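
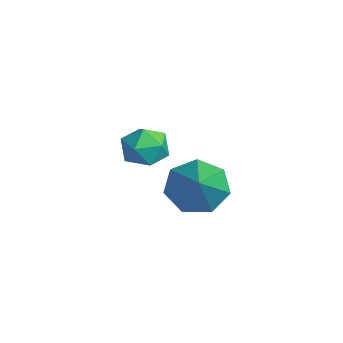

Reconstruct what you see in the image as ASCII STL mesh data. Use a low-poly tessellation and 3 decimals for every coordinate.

solid 
facet normal -0.416 0.385 0.824
outer loop
vertex 0.523 -0.501 0.421
vertex -0.001 -1.032 0.405
vertex 0.635 -1.146 0.779
endloop
endfacet
facet normal 0.289 0.502 0.815
outer loop
vertex 0.523 -0.501 0.421
vertex 0.635 -1.146 0.779
vertex 1.19 -0.834 0.39
endloop
endfacet
facet normal 0.444 0.868 0.224
outer loop
vertex 0.523 -0.501 0.421
vertex 1.19 -0.834 0.39
vertex 0.898 -0.526 -0.224
endloop
endfacet
facet normal -0.165 0.977 -0.134
outer loop
vertex 0.523 -0.501 0.421
vertex 0.898 -0.526 -0.224
vertex 0.161 -0.649 -0.215
endloop
endfacet
facet normal -0.695 0.679 0.238
outer loop
vertex 0.523 -0.501 0.421
vertex 0.161 -0.649 -0.215
vertex -0.001 -1.032 0.405
endloop
endfacet
facet normal 0.617 -0.130 0.776
outer loop
vertex 1.19 -0.834 0.39
vertex 0.635 -1.146 0.779
vertex 1.079 -1.571 0.355
endloop
endfacet
facet normal -0.522 -0.320 0.791
outer loop
vertex 0.635 -1.146 0.779
vertex -0.001 -1.032 0.405
vertex 0.342 -1.694 0.364
endloop
endfacet
facet normal -0.975 0.154 -0.159
outer loop
vertex -0.001 -1.032 0.405
vertex 0.161 -0.649 -0.215
vertex 0.05 -1.386 -0.25
endloop
endfacet
facet normal -0.116 0.638 -0.761
outer loop
vertex 0.161 -0.649 -0.215
vertex 0.898 -0.526 -0.224
vertex 0.605 -1.074 -0.639
endloop
endfacet
facet normal 0.868 0.461 -0.182
outer loop
vertex 0.898 -0.526 -0.224
vertex 1.19 -0.834 0.39
vertex 1.241 -1.188 -0.265
endloop
endfacet
facet normal 0.165 -0.977 0.134
outer loop
vertex 0.717 -1.719 -0.281
vertex 1.079 -1.571 0.355
vertex 0.342 -1.694 0.364
endloop
endfacet
facet normal -0.444 -0.868 -0.224
outer loop
vertex 0.717 -1.719 -0.281
vertex 0.342 -1.694 0.364
vertex 0.05 -1.386 -0.25
endloop
endfacet
facet normal -0.289 -0.502 -0.815
outer loop
vertex 0.717 -1.719 -0.281
vertex 0.05 -1.386 -0.25
vertex 0.605 -1.074 -0.639
endloop
endfacet
facet normal 0.416 -0.385 -0.824
outer loop
vertex 0.717 -1.719 -0.281
vertex 0.605 -1.074 -0.639
vertex 1.241 -1.188 -0.265
endloop
endfacet
facet normal 0.695 -0.679 -0.238
outer loop
vertex 0.717 -1.719 -0.281
vertex 1.241 -1.188 -0.265
vertex 1.079 -1.571 0.355
endloop
endfacet
facet normal 0.116 -0.638 0.761
outer loop
vertex 0.342 -1.694 0.364
vertex 1.079 -1.571 0.355
vertex 0.635 -1.146 0.779
endloop
endfacet
facet normal -0.868 -0.461 0.182
outer loop
vertex 0.05 -1.386 -0.25
vertex 0.342 -1.694 0.364
vertex -0.001 -1.032 0.405
endloop
endfacet
facet normal -0.617 0.130 -0.776
outer loop
vertex 0.605 -1.074 -0.639
vertex 0.05 -1.386 -0.25
vertex 0.161 -0.649 -0.215
endloop
endfacet
facet normal 0.522 0.320 -0.791
outer loop
vertex 1.241 -1.188 -0.265
vertex 0.605 -1.074 -0.639
vertex 0.898 -0.526 -0.224
endloop
endfacet
facet normal 0.975 -0.154 0.159
outer loop
vertex 1.079 -1.571 0.355
vertex 1.241 -1.188 -0.265
vertex 1.19 -0.834 0.39
endloop
endfacet
facet normal -0.746 0.275 -0.606
outer loop
vertex -0.502 1.298 -3.855
vertex -1.15 1.099 -3.147
vertex -0.688 1.943 -3.333
endloop
endfacet
facet normal 0.863 0.443 -0.240
outer loop
vertex -0.502 1.298 -3.855
vertex -0.688 1.943 -3.333
vertex 0.47 0.501 -1.833
endloop
endfacet
facet normal -0.746 0.275 -0.606
outer loop
vertex -0.688 1.943 -3.333
vertex -1.15 1.099 -3.147
vertex -1.222 1.952 -2.671
endloop
endfacet
facet normal 0.486 0.787 0.381
outer loop
vertex -0.688 1.943 -3.333
vertex -1.222 1.952 -2.671
vertex 0.47 0.501 -1.833
endloop
endfacet
facet normal -0.747 0.275 -0.606
outer loop
vertex -1.222 1.952 -2.671
vertex -1.15 1.099 -3.147
vertex -1.702 1.318 -2.367
endloop
endfacet
facet normal -0.045 0.460 0.887
outer loop
vertex -1.222 1.952 -2.671
vertex -1.702 1.318 -2.367
vertex 0.47 0.501 -1.833
endloop
endfacet
facet normal -0.747 0.275 -0.606
outer loop
vertex -1.702 1.318 -2.367
vertex -1.15 1.099 -3.147
vertex -1.766 0.519 -2.651
endloop
endfacet
facet normal -0.331 -0.292 0.897
outer loop
vertex -1.702 1.318 -2.367
vertex -1.766 0.519 -2.651
vertex 0.47 0.501 -1.833
endloop
endfacet
facet normal -0.747 0.275 -0.605
outer loop
vertex -1.766 0.519 -2.651
vertex -1.15 1.099 -3.147
vertex -1.366 0.157 -3.309
endloop
endfacet
facet normal -0.155 -0.902 0.402
outer loop
vertex -1.766 0.519 -2.651
vertex -1.366 0.157 -3.309
vertex 0.47 0.501 -1.833
endloop
endfacet
facet normal -0.746 0.275 -0.606
outer loop
vertex -1.366 0.157 -3.309
vertex -1.15 1.099 -3.147
vertex -0.804 0.503 -3.844
endloop
endfacet
facet normal 0.349 -0.910 -0.222
outer loop
vertex -1.366 0.157 -3.309
vertex -0.804 0.503 -3.844
vertex 0.47 0.501 -1.833
endloop
endfacet
facet normal -0.746 0.275 -0.606
outer loop
vertex -0.804 0.503 -3.844
vertex -1.15 1.099 -3.147
vertex -0.502 1.298 -3.855
endloop
endfacet
facet normal 0.802 -0.312 -0.509
outer loop
vertex -0.804 0.503 -3.844
vertex -0.502 1.298 -3.855
vertex 0.47 0.501 -1.833
endloop
endfacet

endsolid


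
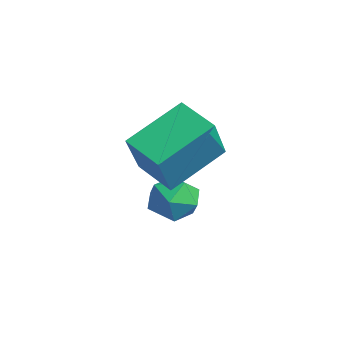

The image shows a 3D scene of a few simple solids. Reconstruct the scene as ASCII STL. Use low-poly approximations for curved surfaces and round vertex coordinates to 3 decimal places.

solid 
facet normal -0.885 -0.338 0.321
outer loop
vertex -0.707 3.624 -0.346
vertex -1.427 4.238 -1.686
vertex -0.429 2.087 -1.2
endloop
endfacet
facet normal 0.438 -0.375 0.817
outer loop
vertex 0.607 2.482 -1.574
vertex -0.707 3.624 -0.346
vertex -0.429 2.087 -1.2
endloop
endfacet
facet normal -0.885 -0.338 0.320
outer loop
vertex -0.429 2.087 -1.2
vertex -1.427 4.238 -1.686
vertex -1.148 2.701 -2.539
endloop
endfacet
facet normal 0.156 -0.863 -0.480
outer loop
vertex -1.148 2.701 -2.539
vertex 0.607 2.482 -1.574
vertex -0.429 2.087 -1.2
endloop
endfacet
facet normal -0.156 0.864 0.480
outer loop
vertex -0.707 3.624 -0.346
vertex -0.391 4.633 -2.06
vertex -1.427 4.238 -1.686
endloop
endfacet
facet normal 0.439 -0.374 0.817
outer loop
vertex 0.328 4.019 -0.721
vertex -0.707 3.624 -0.346
vertex 0.607 2.482 -1.574
endloop
endfacet
facet normal -0.156 0.864 0.480
outer loop
vertex 0.328 4.019 -0.721
vertex -0.391 4.633 -2.06
vertex -0.707 3.624 -0.346
endloop
endfacet
facet normal -0.438 0.374 -0.817
outer loop
vertex -1.427 4.238 -1.686
vertex -0.391 4.633 -2.06
vertex -1.148 2.701 -2.539
endloop
endfacet
facet normal 0.156 -0.864 -0.479
outer loop
vertex -0.113 3.096 -2.914
vertex 0.607 2.482 -1.574
vertex -1.148 2.701 -2.539
endloop
endfacet
facet normal -0.439 0.374 -0.817
outer loop
vertex -1.148 2.701 -2.539
vertex -0.391 4.633 -2.06
vertex -0.113 3.096 -2.914
endloop
endfacet
facet normal 0.885 0.338 -0.320
outer loop
vertex -0.113 3.096 -2.914
vertex 0.328 4.019 -0.721
vertex 0.607 2.482 -1.574
endloop
endfacet
facet normal 0.885 0.338 -0.320
outer loop
vertex -0.391 4.633 -2.06
vertex 0.328 4.019 -0.721
vertex -0.113 3.096 -2.914
endloop
endfacet
facet normal -0.281 0.886 -0.370
outer loop
vertex -0.705 3.925 -4.201
vertex -1.391 3.823 -3.925
vertex -0.869 4.161 -3.512
endloop
endfacet
facet normal 0.414 0.887 -0.205
outer loop
vertex -0.705 3.925 -4.201
vertex -0.869 4.161 -3.512
vertex -0.216 3.825 -3.645
endloop
endfacet
facet normal 0.730 0.366 -0.576
outer loop
vertex -0.705 3.925 -4.201
vertex -0.216 3.825 -3.645
vertex -0.334 3.28 -4.141
endloop
endfacet
facet normal 0.231 0.043 -0.972
outer loop
vertex -0.705 3.925 -4.201
vertex -0.334 3.28 -4.141
vertex -1.06 3.278 -4.314
endloop
endfacet
facet normal -0.394 0.363 -0.844
outer loop
vertex -0.705 3.925 -4.201
vertex -1.06 3.278 -4.314
vertex -1.391 3.823 -3.925
endloop
endfacet
facet normal 0.476 0.732 0.488
outer loop
vertex -0.216 3.825 -3.645
vertex -0.869 4.161 -3.512
vertex -0.6 3.662 -3.026
endloop
endfacet
facet normal -0.647 0.729 0.222
outer loop
vertex -0.869 4.161 -3.512
vertex -1.391 3.823 -3.925
vertex -1.326 3.66 -3.199
endloop
endfacet
facet normal -0.830 -0.115 -0.545
outer loop
vertex -1.391 3.823 -3.925
vertex -1.06 3.278 -4.314
vertex -1.444 3.115 -3.695
endloop
endfacet
facet normal 0.181 -0.634 -0.752
outer loop
vertex -1.06 3.278 -4.314
vertex -0.334 3.28 -4.141
vertex -0.791 2.779 -3.828
endloop
endfacet
facet normal 0.987 -0.111 -0.113
outer loop
vertex -0.334 3.28 -4.141
vertex -0.216 3.825 -3.645
vertex -0.269 3.117 -3.415
endloop
endfacet
facet normal -0.231 -0.043 0.972
outer loop
vertex -0.955 3.015 -3.139
vertex -0.6 3.662 -3.026
vertex -1.326 3.66 -3.199
endloop
endfacet
facet normal -0.730 -0.366 0.576
outer loop
vertex -0.955 3.015 -3.139
vertex -1.326 3.66 -3.199
vertex -1.444 3.115 -3.695
endloop
endfacet
facet normal -0.414 -0.887 0.205
outer loop
vertex -0.955 3.015 -3.139
vertex -1.444 3.115 -3.695
vertex -0.791 2.779 -3.828
endloop
endfacet
facet normal 0.281 -0.886 0.370
outer loop
vertex -0.955 3.015 -3.139
vertex -0.791 2.779 -3.828
vertex -0.269 3.117 -3.415
endloop
endfacet
facet normal 0.394 -0.363 0.844
outer loop
vertex -0.955 3.015 -3.139
vertex -0.269 3.117 -3.415
vertex -0.6 3.662 -3.026
endloop
endfacet
facet normal -0.181 0.634 0.752
outer loop
vertex -1.326 3.66 -3.199
vertex -0.6 3.662 -3.026
vertex -0.869 4.161 -3.512
endloop
endfacet
facet normal -0.987 0.111 0.113
outer loop
vertex -1.444 3.115 -3.695
vertex -1.326 3.66 -3.199
vertex -1.391 3.823 -3.925
endloop
endfacet
facet normal -0.476 -0.732 -0.488
outer loop
vertex -0.791 2.779 -3.828
vertex -1.444 3.115 -3.695
vertex -1.06 3.278 -4.314
endloop
endfacet
facet normal 0.647 -0.729 -0.222
outer loop
vertex -0.269 3.117 -3.415
vertex -0.791 2.779 -3.828
vertex -0.334 3.28 -4.141
endloop
endfacet
facet normal 0.830 0.115 0.545
outer loop
vertex -0.6 3.662 -3.026
vertex -0.269 3.117 -3.415
vertex -0.216 3.825 -3.645
endloop
endfacet

endsolid


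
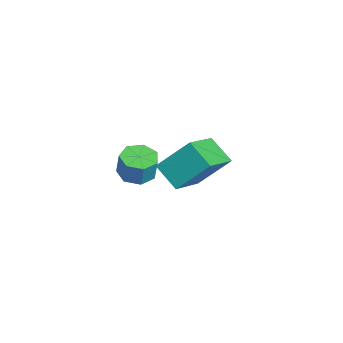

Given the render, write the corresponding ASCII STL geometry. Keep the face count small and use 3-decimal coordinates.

solid 
facet normal -0.699 0.567 -0.436
outer loop
vertex -2.872 1.929 -3.15
vertex -2.644 3.265 -1.777
vertex -1.877 2.557 -3.927
endloop
endfacet
facet normal -0.118 -0.693 -0.711
outer loop
vertex -0.396 1.355 -3.003
vertex -2.872 1.929 -3.15
vertex -1.877 2.557 -3.927
endloop
endfacet
facet normal -0.699 0.567 -0.436
outer loop
vertex -1.877 2.557 -3.927
vertex -2.644 3.265 -1.777
vertex -1.649 3.894 -2.554
endloop
endfacet
facet normal 0.705 0.446 -0.551
outer loop
vertex -1.649 3.894 -2.554
vertex -0.396 1.355 -3.003
vertex -1.877 2.557 -3.927
endloop
endfacet
facet normal -0.706 -0.446 0.551
outer loop
vertex -2.872 1.929 -3.15
vertex -1.163 2.063 -0.853
vertex -2.644 3.265 -1.777
endloop
endfacet
facet normal -0.118 -0.692 -0.712
outer loop
vertex -1.391 0.726 -2.226
vertex -2.872 1.929 -3.15
vertex -0.396 1.355 -3.003
endloop
endfacet
facet normal -0.706 -0.445 0.551
outer loop
vertex -1.391 0.726 -2.226
vertex -1.163 2.063 -0.853
vertex -2.872 1.929 -3.15
endloop
endfacet
facet normal 0.118 0.692 0.712
outer loop
vertex -2.644 3.265 -1.777
vertex -1.163 2.063 -0.853
vertex -1.649 3.894 -2.554
endloop
endfacet
facet normal 0.706 0.446 -0.551
outer loop
vertex -0.168 2.691 -1.63
vertex -0.396 1.355 -3.003
vertex -1.649 3.894 -2.554
endloop
endfacet
facet normal 0.119 0.693 0.712
outer loop
vertex -1.649 3.894 -2.554
vertex -1.163 2.063 -0.853
vertex -0.168 2.691 -1.63
endloop
endfacet
facet normal 0.699 -0.567 0.436
outer loop
vertex -0.168 2.691 -1.63
vertex -1.391 0.726 -2.226
vertex -0.396 1.355 -3.003
endloop
endfacet
facet normal 0.699 -0.567 0.436
outer loop
vertex -1.163 2.063 -0.853
vertex -1.391 0.726 -2.226
vertex -0.168 2.691 -1.63
endloop
endfacet
facet normal -0.239 -0.064 -0.969
outer loop
vertex 3.389 -0.692 0.38
vertex 2.662 -0.734 0.562
vertex 3.075 -0.123 0.42
endloop
endfacet
facet normal 0.843 0.482 -0.239
outer loop
vertex 3.389 -0.692 0.38
vertex 3.075 -0.123 0.42
vertex 3.644 -0.625 1.416
endloop
endfacet
facet normal 0.843 0.481 -0.239
outer loop
vertex 3.644 -0.625 1.416
vertex 3.075 -0.123 0.42
vertex 3.331 -0.056 1.457
endloop
endfacet
facet normal 0.239 0.062 0.969
outer loop
vertex 3.644 -0.625 1.416
vertex 3.331 -0.056 1.457
vertex 2.918 -0.666 1.598
endloop
endfacet
facet normal -0.239 -0.064 -0.969
outer loop
vertex 3.075 -0.123 0.42
vertex 2.662 -0.734 0.562
vertex 2.45 -0.014 0.567
endloop
endfacet
facet normal 0.148 0.984 -0.100
outer loop
vertex 3.075 -0.123 0.42
vertex 2.45 -0.014 0.567
vertex 3.331 -0.056 1.457
endloop
endfacet
facet normal 0.148 0.984 -0.100
outer loop
vertex 3.331 -0.056 1.457
vertex 2.45 -0.014 0.567
vertex 2.706 0.053 1.604
endloop
endfacet
facet normal 0.239 0.062 0.969
outer loop
vertex 3.331 -0.056 1.457
vertex 2.706 0.053 1.604
vertex 2.918 -0.666 1.598
endloop
endfacet
facet normal -0.239 -0.064 -0.969
outer loop
vertex 2.45 -0.014 0.567
vertex 2.662 -0.734 0.562
vertex 1.985 -0.447 0.71
endloop
endfacet
facet normal -0.658 0.744 0.114
outer loop
vertex 2.45 -0.014 0.567
vertex 1.985 -0.447 0.71
vertex 2.706 0.053 1.604
endloop
endfacet
facet normal -0.658 0.744 0.114
outer loop
vertex 2.706 0.053 1.604
vertex 1.985 -0.447 0.71
vertex 2.241 -0.38 1.747
endloop
endfacet
facet normal 0.240 0.063 0.969
outer loop
vertex 2.706 0.053 1.604
vertex 2.241 -0.38 1.747
vertex 2.918 -0.666 1.598
endloop
endfacet
facet normal -0.239 -0.063 -0.969
outer loop
vertex 1.985 -0.447 0.71
vertex 2.662 -0.734 0.562
vertex 2.03 -1.095 0.741
endloop
endfacet
facet normal -0.969 -0.056 0.243
outer loop
vertex 1.985 -0.447 0.71
vertex 2.03 -1.095 0.741
vertex 2.241 -0.38 1.747
endloop
endfacet
facet normal -0.969 -0.056 0.243
outer loop
vertex 2.241 -0.38 1.747
vertex 2.03 -1.095 0.741
vertex 2.286 -1.028 1.778
endloop
endfacet
facet normal 0.240 0.063 0.969
outer loop
vertex 2.241 -0.38 1.747
vertex 2.286 -1.028 1.778
vertex 2.918 -0.666 1.598
endloop
endfacet
facet normal -0.239 -0.063 -0.969
outer loop
vertex 2.03 -1.095 0.741
vertex 2.662 -0.734 0.562
vertex 2.551 -1.471 0.637
endloop
endfacet
facet normal -0.550 -0.814 0.188
outer loop
vertex 2.03 -1.095 0.741
vertex 2.551 -1.471 0.637
vertex 2.286 -1.028 1.778
endloop
endfacet
facet normal -0.550 -0.814 0.188
outer loop
vertex 2.286 -1.028 1.778
vertex 2.551 -1.471 0.637
vertex 2.807 -1.404 1.674
endloop
endfacet
facet normal 0.239 0.064 0.969
outer loop
vertex 2.286 -1.028 1.778
vertex 2.807 -1.404 1.674
vertex 2.918 -0.666 1.598
endloop
endfacet
facet normal -0.240 -0.062 -0.969
outer loop
vertex 2.551 -1.471 0.637
vertex 2.662 -0.734 0.562
vertex 3.155 -1.292 0.476
endloop
endfacet
facet normal 0.282 -0.959 -0.008
outer loop
vertex 2.551 -1.471 0.637
vertex 3.155 -1.292 0.476
vertex 2.807 -1.404 1.674
endloop
endfacet
facet normal 0.282 -0.959 -0.008
outer loop
vertex 2.807 -1.404 1.674
vertex 3.155 -1.292 0.476
vertex 3.411 -1.225 1.513
endloop
endfacet
facet normal 0.239 0.064 0.969
outer loop
vertex 2.807 -1.404 1.674
vertex 3.411 -1.225 1.513
vertex 2.918 -0.666 1.598
endloop
endfacet
facet normal -0.239 -0.062 -0.969
outer loop
vertex 3.155 -1.292 0.476
vertex 2.662 -0.734 0.562
vertex 3.389 -0.692 0.38
endloop
endfacet
facet normal 0.902 -0.383 -0.198
outer loop
vertex 3.155 -1.292 0.476
vertex 3.389 -0.692 0.38
vertex 3.411 -1.225 1.513
endloop
endfacet
facet normal 0.903 -0.382 -0.197
outer loop
vertex 3.411 -1.225 1.513
vertex 3.389 -0.692 0.38
vertex 3.644 -0.625 1.416
endloop
endfacet
facet normal 0.239 0.064 0.969
outer loop
vertex 3.411 -1.225 1.513
vertex 3.644 -0.625 1.416
vertex 2.918 -0.666 1.598
endloop
endfacet

endsolid


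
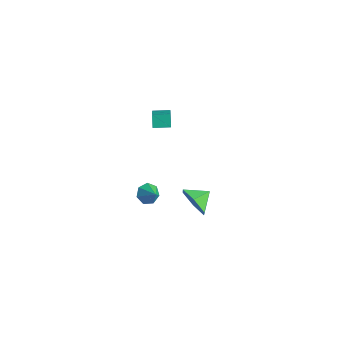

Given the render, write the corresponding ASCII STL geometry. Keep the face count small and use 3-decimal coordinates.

solid 
facet normal -0.577 0.514 -0.634
outer loop
vertex -3.979 0.355 2.746
vertex -3.371 1.071 2.773
vertex -3.581 0.04 2.128
endloop
endfacet
facet normal -0.647 -0.762 -0.028
outer loop
vertex -2.489 -0.931 3.327
vertex -3.979 0.355 2.746
vertex -3.581 0.04 2.128
endloop
endfacet
facet normal -0.577 0.514 -0.634
outer loop
vertex -3.581 0.04 2.128
vertex -3.371 1.071 2.773
vertex -2.973 0.756 2.155
endloop
endfacet
facet normal 0.498 -0.394 -0.773
outer loop
vertex -2.973 0.756 2.155
vertex -2.489 -0.931 3.327
vertex -3.581 0.04 2.128
endloop
endfacet
facet normal -0.498 0.394 0.773
outer loop
vertex -3.979 0.355 2.746
vertex -2.279 0.1 3.972
vertex -3.371 1.071 2.773
endloop
endfacet
facet normal -0.647 -0.762 -0.028
outer loop
vertex -2.887 -0.616 3.945
vertex -3.979 0.355 2.746
vertex -2.489 -0.931 3.327
endloop
endfacet
facet normal -0.498 0.394 0.773
outer loop
vertex -2.887 -0.616 3.945
vertex -2.279 0.1 3.972
vertex -3.979 0.355 2.746
endloop
endfacet
facet normal 0.647 0.762 0.028
outer loop
vertex -3.371 1.071 2.773
vertex -2.279 0.1 3.972
vertex -2.973 0.756 2.155
endloop
endfacet
facet normal 0.498 -0.394 -0.773
outer loop
vertex -1.881 -0.215 3.354
vertex -2.489 -0.931 3.327
vertex -2.973 0.756 2.155
endloop
endfacet
facet normal 0.647 0.762 0.028
outer loop
vertex -2.973 0.756 2.155
vertex -2.279 0.1 3.972
vertex -1.881 -0.215 3.354
endloop
endfacet
facet normal 0.577 -0.514 0.634
outer loop
vertex -1.881 -0.215 3.354
vertex -2.887 -0.616 3.945
vertex -2.489 -0.931 3.327
endloop
endfacet
facet normal 0.577 -0.514 0.634
outer loop
vertex -2.279 0.1 3.972
vertex -2.887 -0.616 3.945
vertex -1.881 -0.215 3.354
endloop
endfacet
facet normal -0.738 0.123 -0.663
outer loop
vertex -3.332 -0.204 -4.801
vertex -3.785 -0.194 -4.295
vertex -3.449 0.328 -4.572
endloop
endfacet
facet normal 0.926 0.301 -0.226
outer loop
vertex -3.332 -0.204 -4.801
vertex -3.449 0.328 -4.572
vertex -2.995 -0.326 -3.585
endloop
endfacet
facet normal -0.739 0.124 -0.663
outer loop
vertex -3.449 0.328 -4.572
vertex -3.785 -0.194 -4.295
vertex -3.819 0.466 -4.134
endloop
endfacet
facet normal 0.581 0.776 0.247
outer loop
vertex -3.449 0.328 -4.572
vertex -3.819 0.466 -4.134
vertex -2.995 -0.326 -3.585
endloop
endfacet
facet normal -0.738 0.124 -0.663
outer loop
vertex -3.819 0.466 -4.134
vertex -3.785 -0.194 -4.295
vertex -4.164 0.107 -3.817
endloop
endfacet
facet normal 0.074 0.619 0.782
outer loop
vertex -3.819 0.466 -4.134
vertex -4.164 0.107 -3.817
vertex -2.995 -0.326 -3.585
endloop
endfacet
facet normal -0.739 0.122 -0.663
outer loop
vertex -4.164 0.107 -3.817
vertex -3.785 -0.194 -4.295
vertex -4.223 -0.478 -3.859
endloop
endfacet
facet normal -0.212 -0.049 0.976
outer loop
vertex -4.164 0.107 -3.817
vertex -4.223 -0.478 -3.859
vertex -2.995 -0.326 -3.585
endloop
endfacet
facet normal -0.739 0.123 -0.662
outer loop
vertex -4.223 -0.478 -3.859
vertex -3.785 -0.194 -4.295
vertex -3.953 -0.85 -4.229
endloop
endfacet
facet normal -0.063 -0.726 0.684
outer loop
vertex -4.223 -0.478 -3.859
vertex -3.953 -0.85 -4.229
vertex -2.995 -0.326 -3.585
endloop
endfacet
facet normal -0.739 0.123 -0.663
outer loop
vertex -3.953 -0.85 -4.229
vertex -3.785 -0.194 -4.295
vertex -3.556 -0.727 -4.649
endloop
endfacet
facet normal 0.411 -0.903 0.124
outer loop
vertex -3.953 -0.85 -4.229
vertex -3.556 -0.727 -4.649
vertex -2.995 -0.326 -3.585
endloop
endfacet
facet normal -0.738 0.123 -0.663
outer loop
vertex -3.556 -0.727 -4.649
vertex -3.785 -0.194 -4.295
vertex -3.332 -0.204 -4.801
endloop
endfacet
facet normal 0.850 -0.446 -0.280
outer loop
vertex -3.556 -0.727 -4.649
vertex -3.332 -0.204 -4.801
vertex -2.995 -0.326 -3.585
endloop
endfacet
facet normal -0.127 -0.940 -0.318
outer loop
vertex -0.121 -0.219 -1.663
vertex -0.52 0.133 -2.545
vertex 0.494 -0.03 -2.467
endloop
endfacet
facet normal 0.695 0.367 0.618
outer loop
vertex -0.121 -0.219 -1.663
vertex 0.494 -0.03 -2.467
vertex -0.38 1.167 -2.195
endloop
endfacet
facet normal -0.126 -0.939 -0.319
outer loop
vertex 0.494 -0.03 -2.467
vertex -0.52 0.133 -2.545
vertex 0.096 0.323 -3.349
endloop
endfacet
facet normal 0.790 0.603 -0.115
outer loop
vertex 0.494 -0.03 -2.467
vertex 0.096 0.323 -3.349
vertex -0.38 1.167 -2.195
endloop
endfacet
facet normal -0.126 -0.939 -0.319
outer loop
vertex 0.096 0.323 -3.349
vertex -0.52 0.133 -2.545
vertex -0.918 0.486 -3.427
endloop
endfacet
facet normal 0.174 0.828 -0.534
outer loop
vertex 0.096 0.323 -3.349
vertex -0.918 0.486 -3.427
vertex -0.38 1.167 -2.195
endloop
endfacet
facet normal -0.126 -0.939 -0.319
outer loop
vertex -0.918 0.486 -3.427
vertex -0.52 0.133 -2.545
vertex -1.534 0.296 -2.624
endloop
endfacet
facet normal -0.535 0.816 -0.217
outer loop
vertex -0.918 0.486 -3.427
vertex -1.534 0.296 -2.624
vertex -0.38 1.167 -2.195
endloop
endfacet
facet normal -0.126 -0.940 -0.318
outer loop
vertex -1.534 0.296 -2.624
vertex -0.52 0.133 -2.545
vertex -1.135 -0.056 -1.742
endloop
endfacet
facet normal -0.630 0.580 0.516
outer loop
vertex -1.534 0.296 -2.624
vertex -1.135 -0.056 -1.742
vertex -0.38 1.167 -2.195
endloop
endfacet
facet normal -0.126 -0.940 -0.318
outer loop
vertex -1.135 -0.056 -1.742
vertex -0.52 0.133 -2.545
vertex -0.121 -0.219 -1.663
endloop
endfacet
facet normal -0.016 0.356 0.934
outer loop
vertex -1.135 -0.056 -1.742
vertex -0.121 -0.219 -1.663
vertex -0.38 1.167 -2.195
endloop
endfacet

endsolid


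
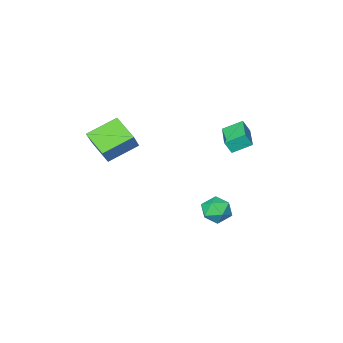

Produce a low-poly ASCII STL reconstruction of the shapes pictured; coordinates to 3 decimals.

solid 
facet normal -0.902 0.396 0.171
outer loop
vertex -2.6 4.092 -3.061
vertex -2.906 3.257 -2.74
vertex -2.519 3.881 -2.143
endloop
endfacet
facet normal -0.390 0.889 0.239
outer loop
vertex -2.6 4.092 -3.061
vertex -2.519 3.881 -2.143
vertex -1.808 4.314 -2.593
endloop
endfacet
facet normal -0.036 0.925 -0.378
outer loop
vertex -2.6 4.092 -3.061
vertex -1.808 4.314 -2.593
vertex -1.756 3.958 -3.468
endloop
endfacet
facet normal -0.327 0.455 -0.828
outer loop
vertex -2.6 4.092 -3.061
vertex -1.756 3.958 -3.468
vertex -2.435 3.304 -3.559
endloop
endfacet
facet normal -0.863 0.128 -0.489
outer loop
vertex -2.6 4.092 -3.061
vertex -2.435 3.304 -3.559
vertex -2.906 3.257 -2.74
endloop
endfacet
facet normal 0.063 0.667 0.742
outer loop
vertex -1.808 4.314 -2.593
vertex -2.519 3.881 -2.143
vertex -1.625 3.616 -1.981
endloop
endfacet
facet normal -0.764 -0.130 0.631
outer loop
vertex -2.519 3.881 -2.143
vertex -2.906 3.257 -2.74
vertex -2.304 2.962 -2.072
endloop
endfacet
facet normal -0.701 -0.565 -0.435
outer loop
vertex -2.906 3.257 -2.74
vertex -2.435 3.304 -3.559
vertex -2.252 2.606 -2.947
endloop
endfacet
facet normal 0.168 -0.037 -0.985
outer loop
vertex -2.435 3.304 -3.559
vertex -1.756 3.958 -3.468
vertex -1.541 3.039 -3.397
endloop
endfacet
facet normal 0.640 0.724 -0.257
outer loop
vertex -1.756 3.958 -3.468
vertex -1.808 4.314 -2.593
vertex -1.154 3.663 -2.8
endloop
endfacet
facet normal 0.327 -0.455 0.828
outer loop
vertex -1.46 2.828 -2.479
vertex -1.625 3.616 -1.981
vertex -2.304 2.962 -2.072
endloop
endfacet
facet normal 0.036 -0.925 0.378
outer loop
vertex -1.46 2.828 -2.479
vertex -2.304 2.962 -2.072
vertex -2.252 2.606 -2.947
endloop
endfacet
facet normal 0.390 -0.889 -0.239
outer loop
vertex -1.46 2.828 -2.479
vertex -2.252 2.606 -2.947
vertex -1.541 3.039 -3.397
endloop
endfacet
facet normal 0.902 -0.396 -0.171
outer loop
vertex -1.46 2.828 -2.479
vertex -1.541 3.039 -3.397
vertex -1.154 3.663 -2.8
endloop
endfacet
facet normal 0.863 -0.128 0.489
outer loop
vertex -1.46 2.828 -2.479
vertex -1.154 3.663 -2.8
vertex -1.625 3.616 -1.981
endloop
endfacet
facet normal -0.168 0.037 0.985
outer loop
vertex -2.304 2.962 -2.072
vertex -1.625 3.616 -1.981
vertex -2.519 3.881 -2.143
endloop
endfacet
facet normal -0.640 -0.724 0.257
outer loop
vertex -2.252 2.606 -2.947
vertex -2.304 2.962 -2.072
vertex -2.906 3.257 -2.74
endloop
endfacet
facet normal -0.063 -0.667 -0.742
outer loop
vertex -1.541 3.039 -3.397
vertex -2.252 2.606 -2.947
vertex -2.435 3.304 -3.559
endloop
endfacet
facet normal 0.764 0.130 -0.631
outer loop
vertex -1.154 3.663 -2.8
vertex -1.541 3.039 -3.397
vertex -1.756 3.958 -3.468
endloop
endfacet
facet normal 0.701 0.565 0.435
outer loop
vertex -1.625 3.616 -1.981
vertex -1.154 3.663 -2.8
vertex -1.808 4.314 -2.593
endloop
endfacet
facet normal -0.463 -0.404 -0.789
outer loop
vertex 3.305 -0.325 2.292
vertex 1.614 -0.008 3.122
vertex 3.23 1.177 1.566
endloop
endfacet
facet normal 0.885 -0.166 -0.434
outer loop
vertex 3.906 1.768 2.718
vertex 3.305 -0.325 2.292
vertex 3.23 1.177 1.566
endloop
endfacet
facet normal -0.463 -0.404 -0.789
outer loop
vertex 3.23 1.177 1.566
vertex 1.614 -0.008 3.122
vertex 1.539 1.494 2.396
endloop
endfacet
facet normal -0.045 0.899 -0.435
outer loop
vertex 1.539 1.494 2.396
vertex 3.906 1.768 2.718
vertex 3.23 1.177 1.566
endloop
endfacet
facet normal 0.045 -0.899 0.435
outer loop
vertex 3.305 -0.325 2.292
vertex 2.29 0.583 4.274
vertex 1.614 -0.008 3.122
endloop
endfacet
facet normal 0.885 -0.166 -0.434
outer loop
vertex 3.981 0.266 3.444
vertex 3.305 -0.325 2.292
vertex 3.906 1.768 2.718
endloop
endfacet
facet normal 0.045 -0.899 0.435
outer loop
vertex 3.981 0.266 3.444
vertex 2.29 0.583 4.274
vertex 3.305 -0.325 2.292
endloop
endfacet
facet normal -0.885 0.166 0.434
outer loop
vertex 1.614 -0.008 3.122
vertex 2.29 0.583 4.274
vertex 1.539 1.494 2.396
endloop
endfacet
facet normal -0.045 0.899 -0.435
outer loop
vertex 2.215 2.085 3.548
vertex 3.906 1.768 2.718
vertex 1.539 1.494 2.396
endloop
endfacet
facet normal -0.885 0.166 0.434
outer loop
vertex 1.539 1.494 2.396
vertex 2.29 0.583 4.274
vertex 2.215 2.085 3.548
endloop
endfacet
facet normal 0.463 0.404 0.789
outer loop
vertex 2.215 2.085 3.548
vertex 3.981 0.266 3.444
vertex 3.906 1.768 2.718
endloop
endfacet
facet normal 0.463 0.404 0.789
outer loop
vertex 2.29 0.583 4.274
vertex 3.981 0.266 3.444
vertex 2.215 2.085 3.548
endloop
endfacet
facet normal -0.764 0.444 0.468
outer loop
vertex -4.501 2.226 2.689
vertex -3.517 3.863 2.741
vertex -4.831 2.449 1.938
endloop
endfacet
facet normal -0.516 -0.856 -0.028
outer loop
vertex -3.883 1.897 1.359
vertex -4.501 2.226 2.689
vertex -4.831 2.449 1.938
endloop
endfacet
facet normal -0.764 0.445 0.467
outer loop
vertex -4.831 2.449 1.938
vertex -3.517 3.863 2.741
vertex -3.847 4.085 1.99
endloop
endfacet
facet normal -0.388 0.261 -0.884
outer loop
vertex -3.847 4.085 1.99
vertex -3.883 1.897 1.359
vertex -4.831 2.449 1.938
endloop
endfacet
facet normal 0.388 -0.261 0.884
outer loop
vertex -4.501 2.226 2.689
vertex -2.569 3.311 2.162
vertex -3.517 3.863 2.741
endloop
endfacet
facet normal -0.515 -0.857 -0.027
outer loop
vertex -3.553 1.675 2.11
vertex -4.501 2.226 2.689
vertex -3.883 1.897 1.359
endloop
endfacet
facet normal 0.388 -0.261 0.884
outer loop
vertex -3.553 1.675 2.11
vertex -2.569 3.311 2.162
vertex -4.501 2.226 2.689
endloop
endfacet
facet normal 0.515 0.857 0.027
outer loop
vertex -3.517 3.863 2.741
vertex -2.569 3.311 2.162
vertex -3.847 4.085 1.99
endloop
endfacet
facet normal -0.388 0.261 -0.884
outer loop
vertex -2.899 3.534 1.411
vertex -3.883 1.897 1.359
vertex -3.847 4.085 1.99
endloop
endfacet
facet normal 0.515 0.857 0.028
outer loop
vertex -3.847 4.085 1.99
vertex -2.569 3.311 2.162
vertex -2.899 3.534 1.411
endloop
endfacet
facet normal 0.764 -0.445 -0.467
outer loop
vertex -2.899 3.534 1.411
vertex -3.553 1.675 2.11
vertex -3.883 1.897 1.359
endloop
endfacet
facet normal 0.764 -0.445 -0.468
outer loop
vertex -2.569 3.311 2.162
vertex -3.553 1.675 2.11
vertex -2.899 3.534 1.411
endloop
endfacet

endsolid


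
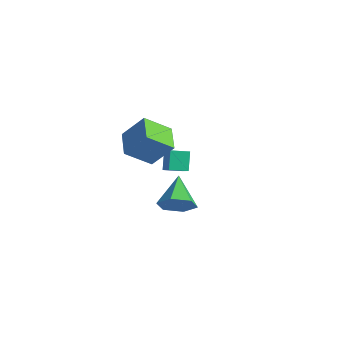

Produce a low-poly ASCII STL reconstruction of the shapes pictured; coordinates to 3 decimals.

solid 
facet normal -0.406 0.497 0.767
outer loop
vertex -3.115 1.714 -1.16
vertex -2.526 2.476 -1.342
vertex -4.121 2.276 -2.056
endloop
endfacet
facet normal -0.600 -0.778 0.186
outer loop
vertex -3.654 1.704 -2.938
vertex -3.115 1.714 -1.16
vertex -4.121 2.276 -2.056
endloop
endfacet
facet normal -0.406 0.498 0.767
outer loop
vertex -4.121 2.276 -2.056
vertex -2.526 2.476 -1.342
vertex -3.532 3.038 -2.239
endloop
endfacet
facet normal -0.689 0.385 -0.614
outer loop
vertex -3.532 3.038 -2.239
vertex -3.654 1.704 -2.938
vertex -4.121 2.276 -2.056
endloop
endfacet
facet normal 0.688 -0.385 0.614
outer loop
vertex -3.115 1.714 -1.16
vertex -2.059 1.904 -2.224
vertex -2.526 2.476 -1.342
endloop
endfacet
facet normal -0.601 -0.778 0.186
outer loop
vertex -2.648 1.142 -2.041
vertex -3.115 1.714 -1.16
vertex -3.654 1.704 -2.938
endloop
endfacet
facet normal 0.689 -0.385 0.615
outer loop
vertex -2.648 1.142 -2.041
vertex -2.059 1.904 -2.224
vertex -3.115 1.714 -1.16
endloop
endfacet
facet normal 0.601 0.778 -0.186
outer loop
vertex -2.526 2.476 -1.342
vertex -2.059 1.904 -2.224
vertex -3.532 3.038 -2.239
endloop
endfacet
facet normal -0.688 0.385 -0.615
outer loop
vertex -3.065 2.466 -3.12
vertex -3.654 1.704 -2.938
vertex -3.532 3.038 -2.239
endloop
endfacet
facet normal 0.601 0.778 -0.187
outer loop
vertex -3.532 3.038 -2.239
vertex -2.059 1.904 -2.224
vertex -3.065 2.466 -3.12
endloop
endfacet
facet normal 0.406 -0.497 -0.767
outer loop
vertex -3.065 2.466 -3.12
vertex -2.648 1.142 -2.041
vertex -3.654 1.704 -2.938
endloop
endfacet
facet normal 0.405 -0.497 -0.767
outer loop
vertex -2.059 1.904 -2.224
vertex -2.648 1.142 -2.041
vertex -3.065 2.466 -3.12
endloop
endfacet
facet normal 0.592 -0.652 -0.473
outer loop
vertex 3.666 -3.74 2.21
vertex 2.979 -3.931 1.613
vertex 3.582 -3.248 1.426
endloop
endfacet
facet normal 0.474 0.768 0.431
outer loop
vertex 3.666 -3.74 2.21
vertex 3.582 -3.248 1.426
vertex 1.961 -2.809 2.427
endloop
endfacet
facet normal 0.592 -0.652 -0.473
outer loop
vertex 3.582 -3.248 1.426
vertex 2.979 -3.931 1.613
vertex 2.895 -3.439 0.829
endloop
endfacet
facet normal 0.040 0.937 -0.346
outer loop
vertex 3.582 -3.248 1.426
vertex 2.895 -3.439 0.829
vertex 1.961 -2.809 2.427
endloop
endfacet
facet normal 0.592 -0.652 -0.473
outer loop
vertex 2.895 -3.439 0.829
vertex 2.979 -3.931 1.613
vertex 2.292 -4.122 1.016
endloop
endfacet
facet normal -0.685 0.447 -0.576
outer loop
vertex 2.895 -3.439 0.829
vertex 2.292 -4.122 1.016
vertex 1.961 -2.809 2.427
endloop
endfacet
facet normal 0.592 -0.652 -0.473
outer loop
vertex 2.292 -4.122 1.016
vertex 2.979 -3.931 1.613
vertex 2.377 -4.614 1.801
endloop
endfacet
facet normal -0.976 -0.215 -0.029
outer loop
vertex 2.292 -4.122 1.016
vertex 2.377 -4.614 1.801
vertex 1.961 -2.809 2.427
endloop
endfacet
facet normal 0.592 -0.652 -0.473
outer loop
vertex 2.377 -4.614 1.801
vertex 2.979 -3.931 1.613
vertex 3.064 -4.423 2.398
endloop
endfacet
facet normal -0.542 -0.384 0.747
outer loop
vertex 2.377 -4.614 1.801
vertex 3.064 -4.423 2.398
vertex 1.961 -2.809 2.427
endloop
endfacet
facet normal 0.592 -0.652 -0.473
outer loop
vertex 3.064 -4.423 2.398
vertex 2.979 -3.931 1.613
vertex 3.666 -3.74 2.21
endloop
endfacet
facet normal 0.183 0.108 0.977
outer loop
vertex 3.064 -4.423 2.398
vertex 3.666 -3.74 2.21
vertex 1.961 -2.809 2.427
endloop
endfacet
facet normal -0.755 0.628 0.190
outer loop
vertex -1.807 -2.709 3.164
vertex -0.98 -2.092 4.413
vertex -1.14 -1.61 2.179
endloop
endfacet
facet normal -0.511 -0.381 -0.771
outer loop
vertex -0.06 -2.508 1.907
vertex -1.807 -2.709 3.164
vertex -1.14 -1.61 2.179
endloop
endfacet
facet normal -0.754 0.628 0.190
outer loop
vertex -1.14 -1.61 2.179
vertex -0.98 -2.092 4.413
vertex -0.312 -0.993 3.428
endloop
endfacet
facet normal 0.411 0.679 -0.608
outer loop
vertex -0.312 -0.993 3.428
vertex -0.06 -2.508 1.907
vertex -1.14 -1.61 2.179
endloop
endfacet
facet normal -0.412 -0.679 0.608
outer loop
vertex -1.807 -2.709 3.164
vertex 0.1 -2.99 4.141
vertex -0.98 -2.092 4.413
endloop
endfacet
facet normal -0.511 -0.380 -0.771
outer loop
vertex -0.728 -3.607 2.892
vertex -1.807 -2.709 3.164
vertex -0.06 -2.508 1.907
endloop
endfacet
facet normal -0.412 -0.679 0.608
outer loop
vertex -0.728 -3.607 2.892
vertex 0.1 -2.99 4.141
vertex -1.807 -2.709 3.164
endloop
endfacet
facet normal 0.511 0.381 0.771
outer loop
vertex -0.98 -2.092 4.413
vertex 0.1 -2.99 4.141
vertex -0.312 -0.993 3.428
endloop
endfacet
facet normal 0.412 0.679 -0.608
outer loop
vertex 0.767 -1.891 3.156
vertex -0.06 -2.508 1.907
vertex -0.312 -0.993 3.428
endloop
endfacet
facet normal 0.511 0.381 0.771
outer loop
vertex -0.312 -0.993 3.428
vertex 0.1 -2.99 4.141
vertex 0.767 -1.891 3.156
endloop
endfacet
facet normal 0.755 -0.628 -0.189
outer loop
vertex 0.767 -1.891 3.156
vertex -0.728 -3.607 2.892
vertex -0.06 -2.508 1.907
endloop
endfacet
facet normal 0.755 -0.628 -0.190
outer loop
vertex 0.1 -2.99 4.141
vertex -0.728 -3.607 2.892
vertex 0.767 -1.891 3.156
endloop
endfacet

endsolid


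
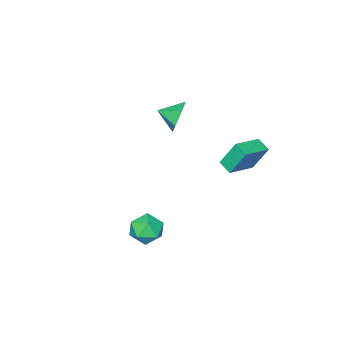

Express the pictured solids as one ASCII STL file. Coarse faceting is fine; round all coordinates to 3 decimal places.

solid 
facet normal -0.960 -0.007 -0.280
outer loop
vertex -4.315 2.375 0.101
vertex -4.219 3.252 -0.251
vertex -3.824 1.653 -1.565
endloop
endfacet
facet normal -0.100 -0.923 0.371
outer loop
vertex -1.981 1.668 -1.029
vertex -4.315 2.375 0.101
vertex -3.824 1.653 -1.565
endloop
endfacet
facet normal -0.960 -0.008 -0.279
outer loop
vertex -3.824 1.653 -1.565
vertex -4.219 3.252 -0.251
vertex -3.729 2.531 -1.917
endloop
endfacet
facet normal 0.261 -0.383 -0.886
outer loop
vertex -3.729 2.531 -1.917
vertex -1.981 1.668 -1.029
vertex -3.824 1.653 -1.565
endloop
endfacet
facet normal -0.261 0.384 0.886
outer loop
vertex -4.315 2.375 0.101
vertex -2.376 3.267 0.285
vertex -4.219 3.252 -0.251
endloop
endfacet
facet normal -0.101 -0.924 0.370
outer loop
vertex -2.471 2.389 0.637
vertex -4.315 2.375 0.101
vertex -1.981 1.668 -1.029
endloop
endfacet
facet normal -0.260 0.383 0.886
outer loop
vertex -2.471 2.389 0.637
vertex -2.376 3.267 0.285
vertex -4.315 2.375 0.101
endloop
endfacet
facet normal 0.100 0.924 -0.370
outer loop
vertex -4.219 3.252 -0.251
vertex -2.376 3.267 0.285
vertex -3.729 2.531 -1.917
endloop
endfacet
facet normal 0.260 -0.384 -0.886
outer loop
vertex -1.885 2.545 -1.381
vertex -1.981 1.668 -1.029
vertex -3.729 2.531 -1.917
endloop
endfacet
facet normal 0.101 0.923 -0.370
outer loop
vertex -3.729 2.531 -1.917
vertex -2.376 3.267 0.285
vertex -1.885 2.545 -1.381
endloop
endfacet
facet normal 0.960 0.007 0.279
outer loop
vertex -1.885 2.545 -1.381
vertex -2.471 2.389 0.637
vertex -1.981 1.668 -1.029
endloop
endfacet
facet normal 0.960 0.008 0.279
outer loop
vertex -2.376 3.267 0.285
vertex -2.471 2.389 0.637
vertex -1.885 2.545 -1.381
endloop
endfacet
facet normal -0.544 0.793 -0.274
outer loop
vertex -1.029 -1.073 0.572
vertex -1.618 -1.162 1.485
vertex -0.718 -0.548 1.475
endloop
endfacet
facet normal 0.958 -0.171 -0.231
outer loop
vertex -1.029 -1.073 0.572
vertex -0.718 -0.548 1.475
vertex -0.922 -2.178 1.835
endloop
endfacet
facet normal -0.544 0.793 -0.274
outer loop
vertex -0.718 -0.548 1.475
vertex -1.618 -1.162 1.485
vertex -1.307 -0.637 2.388
endloop
endfacet
facet normal 0.840 0.015 0.543
outer loop
vertex -0.718 -0.548 1.475
vertex -1.307 -0.637 2.388
vertex -0.922 -2.178 1.835
endloop
endfacet
facet normal -0.544 0.793 -0.274
outer loop
vertex -1.307 -0.637 2.388
vertex -1.618 -1.162 1.485
vertex -2.208 -1.252 2.397
endloop
endfacet
facet normal 0.204 -0.285 0.937
outer loop
vertex -1.307 -0.637 2.388
vertex -2.208 -1.252 2.397
vertex -0.922 -2.178 1.835
endloop
endfacet
facet normal -0.544 0.793 -0.274
outer loop
vertex -2.208 -1.252 2.397
vertex -1.618 -1.162 1.485
vertex -2.518 -1.777 1.494
endloop
endfacet
facet normal -0.312 -0.771 0.555
outer loop
vertex -2.208 -1.252 2.397
vertex -2.518 -1.777 1.494
vertex -0.922 -2.178 1.835
endloop
endfacet
facet normal -0.544 0.793 -0.274
outer loop
vertex -2.518 -1.777 1.494
vertex -1.618 -1.162 1.485
vertex -1.929 -1.688 0.581
endloop
endfacet
facet normal -0.194 -0.956 -0.218
outer loop
vertex -2.518 -1.777 1.494
vertex -1.929 -1.688 0.581
vertex -0.922 -2.178 1.835
endloop
endfacet
facet normal -0.544 0.793 -0.274
outer loop
vertex -1.929 -1.688 0.581
vertex -1.618 -1.162 1.485
vertex -1.029 -1.073 0.572
endloop
endfacet
facet normal 0.442 -0.656 -0.612
outer loop
vertex -1.929 -1.688 0.581
vertex -1.029 -1.073 0.572
vertex -0.922 -2.178 1.835
endloop
endfacet
facet normal -0.470 0.879 -0.075
outer loop
vertex 3.277 2.557 -3.804
vertex 3.178 2.595 -2.737
vertex 4.043 3.017 -3.211
endloop
endfacet
facet normal -0.004 0.793 -0.609
outer loop
vertex 3.277 2.557 -3.804
vertex 4.043 3.017 -3.211
vertex 4.31 2.385 -4.035
endloop
endfacet
facet normal -0.182 0.200 -0.963
outer loop
vertex 3.277 2.557 -3.804
vertex 4.31 2.385 -4.035
vertex 3.61 1.573 -4.071
endloop
endfacet
facet normal -0.757 -0.080 -0.648
outer loop
vertex 3.277 2.557 -3.804
vertex 3.61 1.573 -4.071
vertex 2.91 1.703 -3.269
endloop
endfacet
facet normal -0.935 0.340 -0.099
outer loop
vertex 3.277 2.557 -3.804
vertex 2.91 1.703 -3.269
vertex 3.178 2.595 -2.737
endloop
endfacet
facet normal 0.642 0.694 -0.324
outer loop
vertex 4.31 2.385 -4.035
vertex 4.043 3.017 -3.211
vertex 4.85 2.317 -3.111
endloop
endfacet
facet normal -0.111 0.834 0.540
outer loop
vertex 4.043 3.017 -3.211
vertex 3.178 2.595 -2.737
vertex 4.15 2.447 -2.309
endloop
endfacet
facet normal -0.864 -0.040 0.502
outer loop
vertex 3.178 2.595 -2.737
vertex 2.91 1.703 -3.269
vertex 3.45 1.635 -2.345
endloop
endfacet
facet normal -0.577 -0.720 -0.387
outer loop
vertex 2.91 1.703 -3.269
vertex 3.61 1.573 -4.071
vertex 3.717 1.003 -3.169
endloop
endfacet
facet normal 0.354 -0.266 -0.897
outer loop
vertex 3.61 1.573 -4.071
vertex 4.31 2.385 -4.035
vertex 4.582 1.425 -3.643
endloop
endfacet
facet normal 0.757 0.080 0.648
outer loop
vertex 4.483 1.463 -2.576
vertex 4.85 2.317 -3.111
vertex 4.15 2.447 -2.309
endloop
endfacet
facet normal 0.182 -0.200 0.963
outer loop
vertex 4.483 1.463 -2.576
vertex 4.15 2.447 -2.309
vertex 3.45 1.635 -2.345
endloop
endfacet
facet normal 0.004 -0.793 0.609
outer loop
vertex 4.483 1.463 -2.576
vertex 3.45 1.635 -2.345
vertex 3.717 1.003 -3.169
endloop
endfacet
facet normal 0.470 -0.879 0.075
outer loop
vertex 4.483 1.463 -2.576
vertex 3.717 1.003 -3.169
vertex 4.582 1.425 -3.643
endloop
endfacet
facet normal 0.935 -0.340 0.099
outer loop
vertex 4.483 1.463 -2.576
vertex 4.582 1.425 -3.643
vertex 4.85 2.317 -3.111
endloop
endfacet
facet normal 0.577 0.720 0.387
outer loop
vertex 4.15 2.447 -2.309
vertex 4.85 2.317 -3.111
vertex 4.043 3.017 -3.211
endloop
endfacet
facet normal -0.354 0.266 0.897
outer loop
vertex 3.45 1.635 -2.345
vertex 4.15 2.447 -2.309
vertex 3.178 2.595 -2.737
endloop
endfacet
facet normal -0.642 -0.694 0.324
outer loop
vertex 3.717 1.003 -3.169
vertex 3.45 1.635 -2.345
vertex 2.91 1.703 -3.269
endloop
endfacet
facet normal 0.111 -0.834 -0.540
outer loop
vertex 4.582 1.425 -3.643
vertex 3.717 1.003 -3.169
vertex 3.61 1.573 -4.071
endloop
endfacet
facet normal 0.864 0.040 -0.502
outer loop
vertex 4.85 2.317 -3.111
vertex 4.582 1.425 -3.643
vertex 4.31 2.385 -4.035
endloop
endfacet

endsolid


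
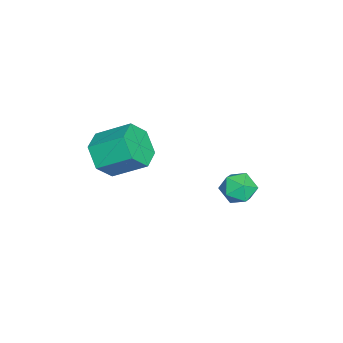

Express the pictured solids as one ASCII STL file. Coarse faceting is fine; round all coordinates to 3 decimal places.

solid 
facet normal -0.033 -0.851 -0.525
outer loop
vertex 0.824 -3.083 1.858
vertex 0.407 -2.671 1.216
vertex 1.276 -2.706 1.218
endloop
endfacet
facet normal 0.854 -0.297 0.428
outer loop
vertex 0.824 -3.083 1.858
vertex 1.276 -2.706 1.218
vertex 0.87 -1.901 2.587
endloop
endfacet
facet normal 0.854 -0.297 0.428
outer loop
vertex 0.87 -1.901 2.587
vertex 1.276 -2.706 1.218
vertex 1.322 -1.524 1.946
endloop
endfacet
facet normal 0.033 0.851 0.524
outer loop
vertex 0.87 -1.901 2.587
vertex 1.322 -1.524 1.946
vertex 0.453 -1.489 1.944
endloop
endfacet
facet normal -0.033 -0.851 -0.524
outer loop
vertex 1.276 -2.706 1.218
vertex 0.407 -2.671 1.216
vertex 0.859 -2.294 0.575
endloop
endfacet
facet normal 0.877 0.227 -0.424
outer loop
vertex 1.276 -2.706 1.218
vertex 0.859 -2.294 0.575
vertex 1.322 -1.524 1.946
endloop
endfacet
facet normal 0.877 0.227 -0.424
outer loop
vertex 1.322 -1.524 1.946
vertex 0.859 -2.294 0.575
vertex 0.905 -1.111 1.304
endloop
endfacet
facet normal 0.033 0.850 0.525
outer loop
vertex 1.322 -1.524 1.946
vertex 0.905 -1.111 1.304
vertex 0.453 -1.489 1.944
endloop
endfacet
facet normal -0.033 -0.851 -0.524
outer loop
vertex 0.859 -2.294 0.575
vertex 0.407 -2.671 1.216
vertex -0.01 -2.259 0.573
endloop
endfacet
facet normal 0.023 0.524 -0.852
outer loop
vertex 0.859 -2.294 0.575
vertex -0.01 -2.259 0.573
vertex 0.905 -1.111 1.304
endloop
endfacet
facet normal 0.022 0.524 -0.851
outer loop
vertex 0.905 -1.111 1.304
vertex -0.01 -2.259 0.573
vertex 0.036 -1.077 1.302
endloop
endfacet
facet normal 0.032 0.851 0.525
outer loop
vertex 0.905 -1.111 1.304
vertex 0.036 -1.077 1.302
vertex 0.453 -1.489 1.944
endloop
endfacet
facet normal -0.033 -0.851 -0.524
outer loop
vertex -0.01 -2.259 0.573
vertex 0.407 -2.671 1.216
vertex -0.462 -2.636 1.214
endloop
endfacet
facet normal -0.854 0.297 -0.427
outer loop
vertex -0.01 -2.259 0.573
vertex -0.462 -2.636 1.214
vertex 0.036 -1.077 1.302
endloop
endfacet
facet normal -0.854 0.297 -0.428
outer loop
vertex 0.036 -1.077 1.302
vertex -0.462 -2.636 1.214
vertex -0.416 -1.454 1.942
endloop
endfacet
facet normal 0.033 0.851 0.525
outer loop
vertex 0.036 -1.077 1.302
vertex -0.416 -1.454 1.942
vertex 0.453 -1.489 1.944
endloop
endfacet
facet normal -0.033 -0.850 -0.525
outer loop
vertex -0.462 -2.636 1.214
vertex 0.407 -2.671 1.216
vertex -0.045 -3.049 1.856
endloop
endfacet
facet normal -0.877 -0.227 0.424
outer loop
vertex -0.462 -2.636 1.214
vertex -0.045 -3.049 1.856
vertex -0.416 -1.454 1.942
endloop
endfacet
facet normal -0.877 -0.227 0.423
outer loop
vertex -0.416 -1.454 1.942
vertex -0.045 -3.049 1.856
vertex 0.001 -1.866 2.585
endloop
endfacet
facet normal 0.033 0.851 0.524
outer loop
vertex -0.416 -1.454 1.942
vertex 0.001 -1.866 2.585
vertex 0.453 -1.489 1.944
endloop
endfacet
facet normal -0.032 -0.851 -0.525
outer loop
vertex -0.045 -3.049 1.856
vertex 0.407 -2.671 1.216
vertex 0.824 -3.083 1.858
endloop
endfacet
facet normal -0.022 -0.524 0.852
outer loop
vertex -0.045 -3.049 1.856
vertex 0.824 -3.083 1.858
vertex 0.001 -1.866 2.585
endloop
endfacet
facet normal -0.023 -0.524 0.851
outer loop
vertex 0.001 -1.866 2.585
vertex 0.824 -3.083 1.858
vertex 0.87 -1.901 2.587
endloop
endfacet
facet normal 0.033 0.851 0.524
outer loop
vertex 0.001 -1.866 2.585
vertex 0.87 -1.901 2.587
vertex 0.453 -1.489 1.944
endloop
endfacet
facet normal -0.577 0.729 0.369
outer loop
vertex -3.376 1.473 -2.405
vertex -3.071 1.384 -1.752
vertex -2.783 1.852 -2.226
endloop
endfacet
facet normal -0.439 0.839 -0.322
outer loop
vertex -3.376 1.473 -2.405
vertex -2.783 1.852 -2.226
vertex -2.844 1.565 -2.89
endloop
endfacet
facet normal -0.674 0.271 -0.688
outer loop
vertex -3.376 1.473 -2.405
vertex -2.844 1.565 -2.89
vertex -3.169 0.919 -2.826
endloop
endfacet
facet normal -0.957 -0.190 -0.221
outer loop
vertex -3.376 1.473 -2.405
vertex -3.169 0.919 -2.826
vertex -3.309 0.807 -2.123
endloop
endfacet
facet normal -0.897 0.093 0.432
outer loop
vertex -3.376 1.473 -2.405
vertex -3.309 0.807 -2.123
vertex -3.071 1.384 -1.752
endloop
endfacet
facet normal 0.269 0.875 -0.403
outer loop
vertex -2.844 1.565 -2.89
vertex -2.783 1.852 -2.226
vertex -2.211 1.533 -2.537
endloop
endfacet
facet normal 0.046 0.697 0.716
outer loop
vertex -2.783 1.852 -2.226
vertex -3.071 1.384 -1.752
vertex -2.351 1.421 -1.834
endloop
endfacet
facet normal -0.472 -0.331 0.817
outer loop
vertex -3.071 1.384 -1.752
vertex -3.309 0.807 -2.123
vertex -2.676 0.775 -1.77
endloop
endfacet
facet normal -0.569 -0.787 -0.239
outer loop
vertex -3.309 0.807 -2.123
vertex -3.169 0.919 -2.826
vertex -2.737 0.488 -2.434
endloop
endfacet
facet normal -0.111 -0.043 -0.993
outer loop
vertex -3.169 0.919 -2.826
vertex -2.844 1.565 -2.89
vertex -2.449 0.956 -2.908
endloop
endfacet
facet normal 0.957 0.190 0.221
outer loop
vertex -2.144 0.867 -2.255
vertex -2.211 1.533 -2.537
vertex -2.351 1.421 -1.834
endloop
endfacet
facet normal 0.674 -0.271 0.688
outer loop
vertex -2.144 0.867 -2.255
vertex -2.351 1.421 -1.834
vertex -2.676 0.775 -1.77
endloop
endfacet
facet normal 0.439 -0.839 0.322
outer loop
vertex -2.144 0.867 -2.255
vertex -2.676 0.775 -1.77
vertex -2.737 0.488 -2.434
endloop
endfacet
facet normal 0.577 -0.729 -0.369
outer loop
vertex -2.144 0.867 -2.255
vertex -2.737 0.488 -2.434
vertex -2.449 0.956 -2.908
endloop
endfacet
facet normal 0.897 -0.093 -0.432
outer loop
vertex -2.144 0.867 -2.255
vertex -2.449 0.956 -2.908
vertex -2.211 1.533 -2.537
endloop
endfacet
facet normal 0.569 0.787 0.239
outer loop
vertex -2.351 1.421 -1.834
vertex -2.211 1.533 -2.537
vertex -2.783 1.852 -2.226
endloop
endfacet
facet normal 0.111 0.043 0.993
outer loop
vertex -2.676 0.775 -1.77
vertex -2.351 1.421 -1.834
vertex -3.071 1.384 -1.752
endloop
endfacet
facet normal -0.269 -0.875 0.403
outer loop
vertex -2.737 0.488 -2.434
vertex -2.676 0.775 -1.77
vertex -3.309 0.807 -2.123
endloop
endfacet
facet normal -0.046 -0.697 -0.716
outer loop
vertex -2.449 0.956 -2.908
vertex -2.737 0.488 -2.434
vertex -3.169 0.919 -2.826
endloop
endfacet
facet normal 0.472 0.331 -0.817
outer loop
vertex -2.211 1.533 -2.537
vertex -2.449 0.956 -2.908
vertex -2.844 1.565 -2.89
endloop
endfacet

endsolid


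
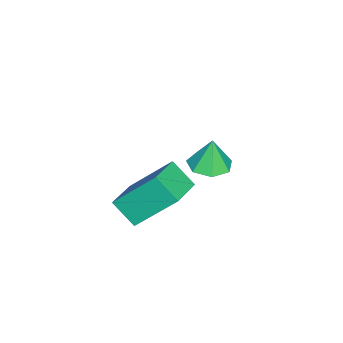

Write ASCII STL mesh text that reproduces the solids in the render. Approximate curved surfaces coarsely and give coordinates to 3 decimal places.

solid 
facet normal -0.964 0.090 -0.251
outer loop
vertex 1.362 -2.69 2.851
vertex 1.101 -1.365 4.327
vertex 1.616 -1.879 2.169
endloop
endfacet
facet normal 0.131 -0.662 -0.738
outer loop
vertex 2.859 -1.995 2.493
vertex 1.362 -2.69 2.851
vertex 1.616 -1.879 2.169
endloop
endfacet
facet normal -0.964 0.090 -0.251
outer loop
vertex 1.616 -1.879 2.169
vertex 1.101 -1.365 4.327
vertex 1.355 -0.554 3.644
endloop
endfacet
facet normal 0.233 0.744 -0.627
outer loop
vertex 1.355 -0.554 3.644
vertex 2.859 -1.995 2.493
vertex 1.616 -1.879 2.169
endloop
endfacet
facet normal -0.233 -0.744 0.627
outer loop
vertex 1.362 -2.69 2.851
vertex 2.344 -1.481 4.651
vertex 1.101 -1.365 4.327
endloop
endfacet
facet normal 0.131 -0.662 -0.738
outer loop
vertex 2.605 -2.806 3.176
vertex 1.362 -2.69 2.851
vertex 2.859 -1.995 2.493
endloop
endfacet
facet normal -0.233 -0.744 0.627
outer loop
vertex 2.605 -2.806 3.176
vertex 2.344 -1.481 4.651
vertex 1.362 -2.69 2.851
endloop
endfacet
facet normal -0.131 0.662 0.738
outer loop
vertex 1.101 -1.365 4.327
vertex 2.344 -1.481 4.651
vertex 1.355 -0.554 3.644
endloop
endfacet
facet normal 0.233 0.744 -0.626
outer loop
vertex 2.598 -0.67 3.969
vertex 2.859 -1.995 2.493
vertex 1.355 -0.554 3.644
endloop
endfacet
facet normal -0.131 0.662 0.738
outer loop
vertex 1.355 -0.554 3.644
vertex 2.344 -1.481 4.651
vertex 2.598 -0.67 3.969
endloop
endfacet
facet normal 0.964 -0.090 0.251
outer loop
vertex 2.598 -0.67 3.969
vertex 2.605 -2.806 3.176
vertex 2.859 -1.995 2.493
endloop
endfacet
facet normal 0.964 -0.090 0.252
outer loop
vertex 2.344 -1.481 4.651
vertex 2.605 -2.806 3.176
vertex 2.598 -0.67 3.969
endloop
endfacet
facet normal 0.091 -0.049 -0.995
outer loop
vertex -0.978 -1.403 1.778
vertex -1.657 -1.049 1.698
vertex -0.955 -0.736 1.747
endloop
endfacet
facet normal 0.810 -0.001 0.587
outer loop
vertex -0.978 -1.403 1.778
vertex -0.955 -0.736 1.747
vertex -1.763 -0.991 2.862
endloop
endfacet
facet normal 0.092 -0.050 -0.995
outer loop
vertex -0.955 -0.736 1.747
vertex -1.657 -1.049 1.698
vertex -1.46 -0.305 1.679
endloop
endfacet
facet normal 0.510 0.681 0.525
outer loop
vertex -0.955 -0.736 1.747
vertex -1.46 -0.305 1.679
vertex -1.763 -0.991 2.862
endloop
endfacet
facet normal 0.092 -0.050 -0.995
outer loop
vertex -1.46 -0.305 1.679
vertex -1.657 -1.049 1.698
vertex -2.114 -0.434 1.625
endloop
endfacet
facet normal -0.208 0.868 0.450
outer loop
vertex -1.46 -0.305 1.679
vertex -2.114 -0.434 1.625
vertex -1.763 -0.991 2.862
endloop
endfacet
facet normal 0.091 -0.051 -0.995
outer loop
vertex -2.114 -0.434 1.625
vertex -1.657 -1.049 1.698
vertex -2.423 -1.026 1.627
endloop
endfacet
facet normal -0.805 0.421 0.418
outer loop
vertex -2.114 -0.434 1.625
vertex -2.423 -1.026 1.627
vertex -1.763 -0.991 2.862
endloop
endfacet
facet normal 0.091 -0.050 -0.995
outer loop
vertex -2.423 -1.026 1.627
vertex -1.657 -1.049 1.698
vertex -2.155 -1.636 1.682
endloop
endfacet
facet normal -0.831 -0.324 0.453
outer loop
vertex -2.423 -1.026 1.627
vertex -2.155 -1.636 1.682
vertex -1.763 -0.991 2.862
endloop
endfacet
facet normal 0.091 -0.050 -0.995
outer loop
vertex -2.155 -1.636 1.682
vertex -1.657 -1.049 1.698
vertex -1.512 -1.804 1.749
endloop
endfacet
facet normal -0.266 -0.806 0.529
outer loop
vertex -2.155 -1.636 1.682
vertex -1.512 -1.804 1.749
vertex -1.763 -0.991 2.862
endloop
endfacet
facet normal 0.091 -0.050 -0.995
outer loop
vertex -1.512 -1.804 1.749
vertex -1.657 -1.049 1.698
vertex -0.978 -1.403 1.778
endloop
endfacet
facet normal 0.465 -0.662 0.588
outer loop
vertex -1.512 -1.804 1.749
vertex -0.978 -1.403 1.778
vertex -1.763 -0.991 2.862
endloop
endfacet

endsolid


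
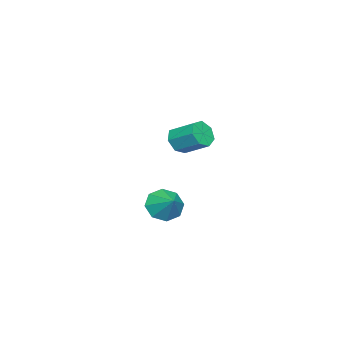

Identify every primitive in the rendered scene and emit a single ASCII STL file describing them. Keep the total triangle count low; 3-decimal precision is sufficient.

solid 
facet normal -0.091 -0.868 -0.489
outer loop
vertex -3.221 0.604 3.858
vertex -4.003 0.826 3.609
vertex -3.262 0.969 3.218
endloop
endfacet
facet normal 0.994 -0.052 -0.093
outer loop
vertex -3.221 0.604 3.858
vertex -3.262 0.969 3.218
vertex -3.075 1.992 4.64
endloop
endfacet
facet normal 0.994 -0.052 -0.093
outer loop
vertex -3.075 1.992 4.64
vertex -3.262 0.969 3.218
vertex -3.116 2.357 4.0
endloop
endfacet
facet normal 0.091 0.868 0.489
outer loop
vertex -3.075 1.992 4.64
vertex -3.116 2.357 4.0
vertex -3.857 2.214 4.391
endloop
endfacet
facet normal -0.090 -0.868 -0.489
outer loop
vertex -3.262 0.969 3.218
vertex -4.003 0.826 3.609
vertex -3.86 1.226 2.872
endloop
endfacet
facet normal 0.578 0.354 -0.736
outer loop
vertex -3.262 0.969 3.218
vertex -3.86 1.226 2.872
vertex -3.116 2.357 4.0
endloop
endfacet
facet normal 0.576 0.355 -0.736
outer loop
vertex -3.116 2.357 4.0
vertex -3.86 1.226 2.872
vertex -3.715 2.614 3.655
endloop
endfacet
facet normal 0.091 0.868 0.489
outer loop
vertex -3.116 2.357 4.0
vertex -3.715 2.614 3.655
vertex -3.857 2.214 4.391
endloop
endfacet
facet normal -0.091 -0.868 -0.489
outer loop
vertex -3.86 1.226 2.872
vertex -4.003 0.826 3.609
vertex -4.566 1.182 3.082
endloop
endfacet
facet normal -0.276 0.494 -0.825
outer loop
vertex -3.86 1.226 2.872
vertex -4.566 1.182 3.082
vertex -3.715 2.614 3.655
endloop
endfacet
facet normal -0.275 0.494 -0.825
outer loop
vertex -3.715 2.614 3.655
vertex -4.566 1.182 3.082
vertex -4.421 2.57 3.864
endloop
endfacet
facet normal 0.091 0.868 0.489
outer loop
vertex -3.715 2.614 3.655
vertex -4.421 2.57 3.864
vertex -3.857 2.214 4.391
endloop
endfacet
facet normal -0.091 -0.868 -0.489
outer loop
vertex -4.566 1.182 3.082
vertex -4.003 0.826 3.609
vertex -4.848 0.87 3.688
endloop
endfacet
facet normal -0.920 0.261 -0.293
outer loop
vertex -4.566 1.182 3.082
vertex -4.848 0.87 3.688
vertex -4.421 2.57 3.864
endloop
endfacet
facet normal -0.920 0.261 -0.292
outer loop
vertex -4.421 2.57 3.864
vertex -4.848 0.87 3.688
vertex -4.702 2.258 4.47
endloop
endfacet
facet normal 0.091 0.868 0.489
outer loop
vertex -4.421 2.57 3.864
vertex -4.702 2.258 4.47
vertex -3.857 2.214 4.391
endloop
endfacet
facet normal -0.091 -0.868 -0.489
outer loop
vertex -4.848 0.87 3.688
vertex -4.003 0.826 3.609
vertex -4.493 0.525 4.234
endloop
endfacet
facet normal -0.872 -0.168 0.461
outer loop
vertex -4.848 0.87 3.688
vertex -4.493 0.525 4.234
vertex -4.702 2.258 4.47
endloop
endfacet
facet normal -0.872 -0.168 0.460
outer loop
vertex -4.702 2.258 4.47
vertex -4.493 0.525 4.234
vertex -4.347 1.913 5.017
endloop
endfacet
facet normal 0.091 0.868 0.488
outer loop
vertex -4.702 2.258 4.47
vertex -4.347 1.913 5.017
vertex -3.857 2.214 4.391
endloop
endfacet
facet normal -0.091 -0.867 -0.489
outer loop
vertex -4.493 0.525 4.234
vertex -4.003 0.826 3.609
vertex -3.769 0.406 4.31
endloop
endfacet
facet normal -0.168 -0.471 0.866
outer loop
vertex -4.493 0.525 4.234
vertex -3.769 0.406 4.31
vertex -4.347 1.913 5.017
endloop
endfacet
facet normal -0.167 -0.471 0.866
outer loop
vertex -4.347 1.913 5.017
vertex -3.769 0.406 4.31
vertex -3.623 1.794 5.092
endloop
endfacet
facet normal 0.092 0.867 0.489
outer loop
vertex -4.347 1.913 5.017
vertex -3.623 1.794 5.092
vertex -3.857 2.214 4.391
endloop
endfacet
facet normal -0.090 -0.867 -0.489
outer loop
vertex -3.769 0.406 4.31
vertex -4.003 0.826 3.609
vertex -3.221 0.604 3.858
endloop
endfacet
facet normal 0.663 -0.419 0.620
outer loop
vertex -3.769 0.406 4.31
vertex -3.221 0.604 3.858
vertex -3.623 1.794 5.092
endloop
endfacet
facet normal 0.663 -0.419 0.620
outer loop
vertex -3.623 1.794 5.092
vertex -3.221 0.604 3.858
vertex -3.075 1.992 4.64
endloop
endfacet
facet normal 0.090 0.867 0.489
outer loop
vertex -3.623 1.794 5.092
vertex -3.075 1.992 4.64
vertex -3.857 2.214 4.391
endloop
endfacet
facet normal -0.536 -0.637 -0.554
outer loop
vertex 3.042 2.502 2.338
vertex 2.349 3.173 2.237
vertex 3.147 2.932 1.742
endloop
endfacet
facet normal 0.990 -0.060 0.131
outer loop
vertex 3.042 2.502 2.338
vertex 3.147 2.932 1.742
vertex 3.051 4.007 2.963
endloop
endfacet
facet normal -0.536 -0.637 -0.554
outer loop
vertex 3.147 2.932 1.742
vertex 2.349 3.173 2.237
vertex 2.785 3.503 1.436
endloop
endfacet
facet normal 0.871 0.400 -0.284
outer loop
vertex 3.147 2.932 1.742
vertex 2.785 3.503 1.436
vertex 3.051 4.007 2.963
endloop
endfacet
facet normal -0.536 -0.637 -0.554
outer loop
vertex 2.785 3.503 1.436
vertex 2.349 3.173 2.237
vertex 2.167 3.881 1.599
endloop
endfacet
facet normal 0.420 0.837 -0.350
outer loop
vertex 2.785 3.503 1.436
vertex 2.167 3.881 1.599
vertex 3.051 4.007 2.963
endloop
endfacet
facet normal -0.536 -0.637 -0.554
outer loop
vertex 2.167 3.881 1.599
vertex 2.349 3.173 2.237
vertex 1.656 3.844 2.136
endloop
endfacet
facet normal -0.100 0.995 -0.027
outer loop
vertex 2.167 3.881 1.599
vertex 1.656 3.844 2.136
vertex 3.051 4.007 2.963
endloop
endfacet
facet normal -0.536 -0.637 -0.554
outer loop
vertex 1.656 3.844 2.136
vertex 2.349 3.173 2.237
vertex 1.551 3.414 2.732
endloop
endfacet
facet normal -0.384 0.779 0.495
outer loop
vertex 1.656 3.844 2.136
vertex 1.551 3.414 2.732
vertex 3.051 4.007 2.963
endloop
endfacet
facet normal -0.536 -0.637 -0.554
outer loop
vertex 1.551 3.414 2.732
vertex 2.349 3.173 2.237
vertex 1.913 2.843 3.038
endloop
endfacet
facet normal -0.266 0.319 0.910
outer loop
vertex 1.551 3.414 2.732
vertex 1.913 2.843 3.038
vertex 3.051 4.007 2.963
endloop
endfacet
facet normal -0.536 -0.637 -0.554
outer loop
vertex 1.913 2.843 3.038
vertex 2.349 3.173 2.237
vertex 2.531 2.465 2.875
endloop
endfacet
facet normal 0.185 -0.118 0.976
outer loop
vertex 1.913 2.843 3.038
vertex 2.531 2.465 2.875
vertex 3.051 4.007 2.963
endloop
endfacet
facet normal -0.536 -0.637 -0.554
outer loop
vertex 2.531 2.465 2.875
vertex 2.349 3.173 2.237
vertex 3.042 2.502 2.338
endloop
endfacet
facet normal 0.706 -0.275 0.653
outer loop
vertex 2.531 2.465 2.875
vertex 3.042 2.502 2.338
vertex 3.051 4.007 2.963
endloop
endfacet

endsolid


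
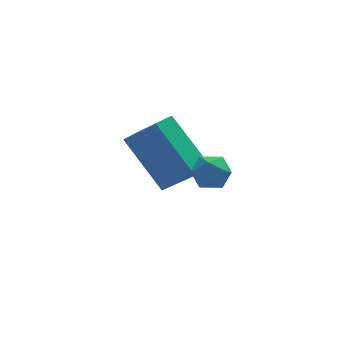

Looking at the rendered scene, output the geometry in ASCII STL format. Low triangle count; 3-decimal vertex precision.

solid 
facet normal -0.690 -0.712 0.127
outer loop
vertex 0.513 0.693 -3.981
vertex -0.392 1.841 -2.46
vertex -0.321 1.328 -4.955
endloop
endfacet
facet normal 0.429 -0.544 -0.722
outer loop
vertex 0.252 1.919 -5.06
vertex 0.513 0.693 -3.981
vertex -0.321 1.328 -4.955
endloop
endfacet
facet normal -0.690 -0.713 0.127
outer loop
vertex -0.321 1.328 -4.955
vertex -0.392 1.841 -2.46
vertex -1.226 2.475 -3.434
endloop
endfacet
facet normal -0.582 0.444 -0.681
outer loop
vertex -1.226 2.475 -3.434
vertex 0.252 1.919 -5.06
vertex -0.321 1.328 -4.955
endloop
endfacet
facet normal 0.582 -0.444 0.681
outer loop
vertex 0.513 0.693 -3.981
vertex 0.181 2.432 -2.565
vertex -0.392 1.841 -2.46
endloop
endfacet
facet normal 0.429 -0.543 -0.721
outer loop
vertex 1.086 1.285 -4.086
vertex 0.513 0.693 -3.981
vertex 0.252 1.919 -5.06
endloop
endfacet
facet normal 0.583 -0.443 0.681
outer loop
vertex 1.086 1.285 -4.086
vertex 0.181 2.432 -2.565
vertex 0.513 0.693 -3.981
endloop
endfacet
facet normal -0.429 0.544 0.721
outer loop
vertex -0.392 1.841 -2.46
vertex 0.181 2.432 -2.565
vertex -1.226 2.475 -3.434
endloop
endfacet
facet normal -0.583 0.443 -0.681
outer loop
vertex -0.653 3.067 -3.539
vertex 0.252 1.919 -5.06
vertex -1.226 2.475 -3.434
endloop
endfacet
facet normal -0.429 0.543 0.722
outer loop
vertex -1.226 2.475 -3.434
vertex 0.181 2.432 -2.565
vertex -0.653 3.067 -3.539
endloop
endfacet
facet normal 0.690 0.712 -0.127
outer loop
vertex -0.653 3.067 -3.539
vertex 1.086 1.285 -4.086
vertex 0.252 1.919 -5.06
endloop
endfacet
facet normal 0.690 0.712 -0.127
outer loop
vertex 0.181 2.432 -2.565
vertex 1.086 1.285 -4.086
vertex -0.653 3.067 -3.539
endloop
endfacet
facet normal -0.000 0.259 0.966
outer loop
vertex 0.357 -0.676 -2.222
vertex 0.463 -1.277 -2.061
vertex 0.948 -0.888 -2.165
endloop
endfacet
facet normal 0.231 0.796 0.560
outer loop
vertex 0.357 -0.676 -2.222
vertex 0.948 -0.888 -2.165
vertex 0.794 -0.507 -2.643
endloop
endfacet
facet normal -0.283 0.955 0.089
outer loop
vertex 0.357 -0.676 -2.222
vertex 0.794 -0.507 -2.643
vertex 0.214 -0.661 -2.836
endloop
endfacet
facet normal -0.832 0.515 0.206
outer loop
vertex 0.357 -0.676 -2.222
vertex 0.214 -0.661 -2.836
vertex 0.009 -1.137 -2.476
endloop
endfacet
facet normal -0.658 0.084 0.748
outer loop
vertex 0.357 -0.676 -2.222
vertex 0.009 -1.137 -2.476
vertex 0.463 -1.277 -2.061
endloop
endfacet
facet normal 0.800 0.568 0.195
outer loop
vertex 0.794 -0.507 -2.643
vertex 0.948 -0.888 -2.165
vertex 1.171 -1.003 -2.744
endloop
endfacet
facet normal 0.426 -0.303 0.853
outer loop
vertex 0.948 -0.888 -2.165
vertex 0.463 -1.277 -2.061
vertex 0.966 -1.479 -2.384
endloop
endfacet
facet normal -0.638 -0.586 0.500
outer loop
vertex 0.463 -1.277 -2.061
vertex 0.009 -1.137 -2.476
vertex 0.386 -1.633 -2.577
endloop
endfacet
facet normal -0.920 0.111 -0.376
outer loop
vertex 0.009 -1.137 -2.476
vertex 0.214 -0.661 -2.836
vertex 0.232 -1.252 -3.055
endloop
endfacet
facet normal -0.031 0.825 -0.564
outer loop
vertex 0.214 -0.661 -2.836
vertex 0.794 -0.507 -2.643
vertex 0.717 -0.863 -3.159
endloop
endfacet
facet normal 0.832 -0.515 -0.206
outer loop
vertex 0.823 -1.464 -2.998
vertex 1.171 -1.003 -2.744
vertex 0.966 -1.479 -2.384
endloop
endfacet
facet normal 0.283 -0.955 -0.089
outer loop
vertex 0.823 -1.464 -2.998
vertex 0.966 -1.479 -2.384
vertex 0.386 -1.633 -2.577
endloop
endfacet
facet normal -0.231 -0.796 -0.560
outer loop
vertex 0.823 -1.464 -2.998
vertex 0.386 -1.633 -2.577
vertex 0.232 -1.252 -3.055
endloop
endfacet
facet normal 0.000 -0.259 -0.966
outer loop
vertex 0.823 -1.464 -2.998
vertex 0.232 -1.252 -3.055
vertex 0.717 -0.863 -3.159
endloop
endfacet
facet normal 0.658 -0.084 -0.748
outer loop
vertex 0.823 -1.464 -2.998
vertex 0.717 -0.863 -3.159
vertex 1.171 -1.003 -2.744
endloop
endfacet
facet normal 0.920 -0.111 0.376
outer loop
vertex 0.966 -1.479 -2.384
vertex 1.171 -1.003 -2.744
vertex 0.948 -0.888 -2.165
endloop
endfacet
facet normal 0.031 -0.825 0.564
outer loop
vertex 0.386 -1.633 -2.577
vertex 0.966 -1.479 -2.384
vertex 0.463 -1.277 -2.061
endloop
endfacet
facet normal -0.800 -0.568 -0.195
outer loop
vertex 0.232 -1.252 -3.055
vertex 0.386 -1.633 -2.577
vertex 0.009 -1.137 -2.476
endloop
endfacet
facet normal -0.426 0.303 -0.853
outer loop
vertex 0.717 -0.863 -3.159
vertex 0.232 -1.252 -3.055
vertex 0.214 -0.661 -2.836
endloop
endfacet
facet normal 0.638 0.586 -0.500
outer loop
vertex 1.171 -1.003 -2.744
vertex 0.717 -0.863 -3.159
vertex 0.794 -0.507 -2.643
endloop
endfacet

endsolid


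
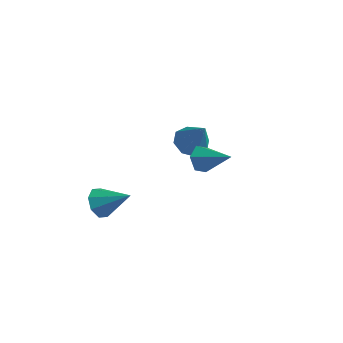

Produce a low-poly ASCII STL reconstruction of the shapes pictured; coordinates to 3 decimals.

solid 
facet normal -0.865 0.005 -0.501
outer loop
vertex 0.396 0.217 -2.599
vertex -0.034 0.445 -1.854
vertex 0.283 1.076 -2.395
endloop
endfacet
facet normal 0.754 0.244 -0.609
outer loop
vertex 0.396 0.217 -2.599
vertex 0.283 1.076 -2.395
vertex 1.774 0.435 -0.806
endloop
endfacet
facet normal -0.865 0.005 -0.501
outer loop
vertex 0.283 1.076 -2.395
vertex -0.034 0.445 -1.854
vertex -0.147 1.304 -1.65
endloop
endfacet
facet normal 0.424 0.905 -0.032
outer loop
vertex 0.283 1.076 -2.395
vertex -0.147 1.304 -1.65
vertex 1.774 0.435 -0.806
endloop
endfacet
facet normal -0.865 0.005 -0.501
outer loop
vertex -0.147 1.304 -1.65
vertex -0.034 0.445 -1.854
vertex -0.464 0.673 -1.109
endloop
endfacet
facet normal -0.032 0.660 0.751
outer loop
vertex -0.147 1.304 -1.65
vertex -0.464 0.673 -1.109
vertex 1.774 0.435 -0.806
endloop
endfacet
facet normal -0.865 0.006 -0.501
outer loop
vertex -0.464 0.673 -1.109
vertex -0.034 0.445 -1.854
vertex -0.352 -0.186 -1.312
endloop
endfacet
facet normal -0.156 -0.246 0.957
outer loop
vertex -0.464 0.673 -1.109
vertex -0.352 -0.186 -1.312
vertex 1.774 0.435 -0.806
endloop
endfacet
facet normal -0.865 0.006 -0.501
outer loop
vertex -0.352 -0.186 -1.312
vertex -0.034 0.445 -1.854
vertex 0.078 -0.414 -2.057
endloop
endfacet
facet normal 0.175 -0.909 0.379
outer loop
vertex -0.352 -0.186 -1.312
vertex 0.078 -0.414 -2.057
vertex 1.774 0.435 -0.806
endloop
endfacet
facet normal -0.865 0.006 -0.501
outer loop
vertex 0.078 -0.414 -2.057
vertex -0.034 0.445 -1.854
vertex 0.396 0.217 -2.599
endloop
endfacet
facet normal 0.630 -0.664 -0.403
outer loop
vertex 0.078 -0.414 -2.057
vertex 0.396 0.217 -2.599
vertex 1.774 0.435 -0.806
endloop
endfacet
facet normal -0.808 -0.193 -0.557
outer loop
vertex -3.66 -2.795 -5.197
vertex -4.036 -3.329 -4.466
vertex -4.08 -2.386 -4.729
endloop
endfacet
facet normal 0.492 0.825 -0.279
outer loop
vertex -3.66 -2.795 -5.197
vertex -4.08 -2.386 -4.729
vertex -2.364 -2.931 -3.314
endloop
endfacet
facet normal -0.808 -0.193 -0.556
outer loop
vertex -4.08 -2.386 -4.729
vertex -4.036 -3.329 -4.466
vertex -4.474 -2.529 -4.107
endloop
endfacet
facet normal 0.081 0.959 0.272
outer loop
vertex -4.08 -2.386 -4.729
vertex -4.474 -2.529 -4.107
vertex -2.364 -2.931 -3.314
endloop
endfacet
facet normal -0.808 -0.192 -0.557
outer loop
vertex -4.474 -2.529 -4.107
vertex -4.036 -3.329 -4.466
vertex -4.612 -3.141 -3.696
endloop
endfacet
facet normal -0.189 0.576 0.795
outer loop
vertex -4.474 -2.529 -4.107
vertex -4.612 -3.141 -3.696
vertex -2.364 -2.931 -3.314
endloop
endfacet
facet normal -0.808 -0.192 -0.557
outer loop
vertex -4.612 -3.141 -3.696
vertex -4.036 -3.329 -4.466
vertex -4.413 -3.863 -3.736
endloop
endfacet
facet normal -0.158 -0.098 0.983
outer loop
vertex -4.612 -3.141 -3.696
vertex -4.413 -3.863 -3.736
vertex -2.364 -2.931 -3.314
endloop
endfacet
facet normal -0.808 -0.192 -0.557
outer loop
vertex -4.413 -3.863 -3.736
vertex -4.036 -3.329 -4.466
vertex -3.993 -4.272 -4.204
endloop
endfacet
facet normal 0.156 -0.670 0.725
outer loop
vertex -4.413 -3.863 -3.736
vertex -3.993 -4.272 -4.204
vertex -2.364 -2.931 -3.314
endloop
endfacet
facet normal -0.808 -0.192 -0.557
outer loop
vertex -3.993 -4.272 -4.204
vertex -4.036 -3.329 -4.466
vertex -3.598 -4.129 -4.826
endloop
endfacet
facet normal 0.567 -0.805 0.175
outer loop
vertex -3.993 -4.272 -4.204
vertex -3.598 -4.129 -4.826
vertex -2.364 -2.931 -3.314
endloop
endfacet
facet normal -0.808 -0.192 -0.557
outer loop
vertex -3.598 -4.129 -4.826
vertex -4.036 -3.329 -4.466
vertex -3.46 -3.517 -5.237
endloop
endfacet
facet normal 0.837 -0.423 -0.348
outer loop
vertex -3.598 -4.129 -4.826
vertex -3.46 -3.517 -5.237
vertex -2.364 -2.931 -3.314
endloop
endfacet
facet normal -0.808 -0.193 -0.557
outer loop
vertex -3.46 -3.517 -5.237
vertex -4.036 -3.329 -4.466
vertex -3.66 -2.795 -5.197
endloop
endfacet
facet normal 0.805 0.253 -0.536
outer loop
vertex -3.46 -3.517 -5.237
vertex -3.66 -2.795 -5.197
vertex -2.364 -2.931 -3.314
endloop
endfacet
facet normal -0.468 0.135 -0.873
outer loop
vertex -1.754 2.934 -4.542
vertex -2.423 3.627 -4.076
vertex -1.477 3.704 -4.571
endloop
endfacet
facet normal 0.937 -0.340 -0.084
outer loop
vertex -1.754 2.934 -4.542
vertex -1.477 3.704 -4.571
vertex -1.397 3.333 -2.164
endloop
endfacet
facet normal -0.468 0.134 -0.874
outer loop
vertex -1.477 3.704 -4.571
vertex -2.423 3.627 -4.076
vertex -1.755 4.429 -4.311
endloop
endfacet
facet normal 0.936 0.351 0.023
outer loop
vertex -1.477 3.704 -4.571
vertex -1.755 4.429 -4.311
vertex -1.397 3.333 -2.164
endloop
endfacet
facet normal -0.468 0.134 -0.873
outer loop
vertex -1.755 4.429 -4.311
vertex -2.423 3.627 -4.076
vertex -2.424 4.685 -3.913
endloop
endfacet
facet normal 0.501 0.802 0.326
outer loop
vertex -1.755 4.429 -4.311
vertex -2.424 4.685 -3.913
vertex -1.397 3.333 -2.164
endloop
endfacet
facet normal -0.468 0.134 -0.873
outer loop
vertex -2.424 4.685 -3.913
vertex -2.423 3.627 -4.076
vertex -3.092 4.32 -3.611
endloop
endfacet
facet normal -0.117 0.751 0.649
outer loop
vertex -2.424 4.685 -3.913
vertex -3.092 4.32 -3.611
vertex -1.397 3.333 -2.164
endloop
endfacet
facet normal -0.468 0.134 -0.873
outer loop
vertex -3.092 4.32 -3.611
vertex -2.423 3.627 -4.076
vertex -3.368 3.55 -3.581
endloop
endfacet
facet normal -0.551 0.229 0.802
outer loop
vertex -3.092 4.32 -3.611
vertex -3.368 3.55 -3.581
vertex -1.397 3.333 -2.164
endloop
endfacet
facet normal -0.468 0.135 -0.873
outer loop
vertex -3.368 3.55 -3.581
vertex -2.423 3.627 -4.076
vertex -3.091 2.825 -3.842
endloop
endfacet
facet normal -0.551 -0.461 0.696
outer loop
vertex -3.368 3.55 -3.581
vertex -3.091 2.825 -3.842
vertex -1.397 3.333 -2.164
endloop
endfacet
facet normal -0.467 0.134 -0.874
outer loop
vertex -3.091 2.825 -3.842
vertex -2.423 3.627 -4.076
vertex -2.422 2.57 -4.239
endloop
endfacet
facet normal -0.115 -0.913 0.392
outer loop
vertex -3.091 2.825 -3.842
vertex -2.422 2.57 -4.239
vertex -1.397 3.333 -2.164
endloop
endfacet
facet normal -0.469 0.134 -0.873
outer loop
vertex -2.422 2.57 -4.239
vertex -2.423 3.627 -4.076
vertex -1.754 2.934 -4.542
endloop
endfacet
facet normal 0.501 -0.862 0.069
outer loop
vertex -2.422 2.57 -4.239
vertex -1.754 2.934 -4.542
vertex -1.397 3.333 -2.164
endloop
endfacet

endsolid
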